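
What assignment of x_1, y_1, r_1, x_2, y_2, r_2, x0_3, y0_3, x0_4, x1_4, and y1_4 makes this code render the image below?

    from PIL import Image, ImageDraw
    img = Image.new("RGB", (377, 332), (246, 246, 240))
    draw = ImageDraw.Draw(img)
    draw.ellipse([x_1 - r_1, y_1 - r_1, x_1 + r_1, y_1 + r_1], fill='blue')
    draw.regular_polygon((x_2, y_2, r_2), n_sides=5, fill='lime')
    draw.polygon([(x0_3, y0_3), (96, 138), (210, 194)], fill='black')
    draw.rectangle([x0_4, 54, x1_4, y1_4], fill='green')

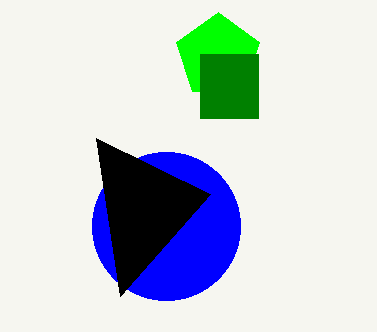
x_1 = 166; y_1 = 226; r_1 = 74; x_2 = 218; y_2 = 56; r_2 = 44; x0_3 = 120; y0_3 = 296; x0_4 = 200; x1_4 = 258; y1_4 = 118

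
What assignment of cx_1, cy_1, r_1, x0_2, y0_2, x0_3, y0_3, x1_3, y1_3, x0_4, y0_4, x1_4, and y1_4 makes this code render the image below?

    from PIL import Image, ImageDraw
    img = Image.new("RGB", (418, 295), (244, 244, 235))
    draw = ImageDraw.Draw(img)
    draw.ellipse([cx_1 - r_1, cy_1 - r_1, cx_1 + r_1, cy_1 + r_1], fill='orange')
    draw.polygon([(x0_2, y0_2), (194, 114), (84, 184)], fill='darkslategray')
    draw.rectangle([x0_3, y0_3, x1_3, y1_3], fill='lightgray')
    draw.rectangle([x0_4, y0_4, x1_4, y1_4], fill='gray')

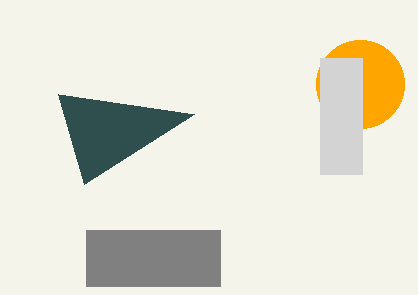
cx_1 = 360, cy_1 = 84, r_1 = 44, x0_2 = 58, y0_2 = 94, x0_3 = 320, y0_3 = 58, x1_3 = 362, y1_3 = 174, x0_4 = 86, y0_4 = 230, x1_4 = 220, y1_4 = 286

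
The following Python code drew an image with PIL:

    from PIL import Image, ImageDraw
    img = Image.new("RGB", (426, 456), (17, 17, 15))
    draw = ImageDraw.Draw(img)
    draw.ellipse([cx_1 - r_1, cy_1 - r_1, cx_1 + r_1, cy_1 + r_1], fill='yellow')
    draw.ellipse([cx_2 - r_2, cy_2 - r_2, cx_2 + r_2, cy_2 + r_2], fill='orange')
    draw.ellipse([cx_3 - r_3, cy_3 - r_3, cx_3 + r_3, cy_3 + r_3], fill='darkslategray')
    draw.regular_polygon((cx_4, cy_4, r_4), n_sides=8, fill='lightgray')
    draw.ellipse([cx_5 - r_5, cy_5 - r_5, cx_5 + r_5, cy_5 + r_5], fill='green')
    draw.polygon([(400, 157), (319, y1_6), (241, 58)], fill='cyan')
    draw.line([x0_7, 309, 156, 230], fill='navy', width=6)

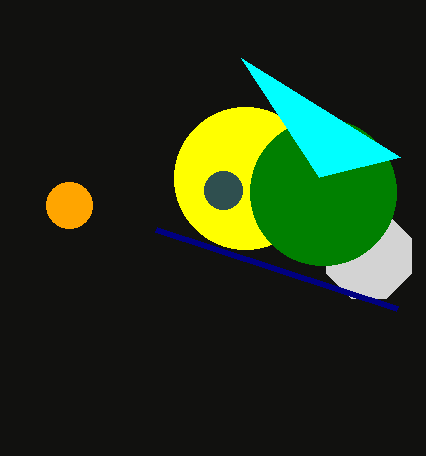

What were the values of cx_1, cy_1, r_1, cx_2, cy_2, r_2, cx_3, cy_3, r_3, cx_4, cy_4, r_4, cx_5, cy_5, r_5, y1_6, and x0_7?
cx_1 = 245, cy_1 = 178, r_1 = 71, cx_2 = 69, cy_2 = 205, r_2 = 23, cx_3 = 223, cy_3 = 190, r_3 = 19, cx_4 = 369, cy_4 = 256, r_4 = 46, cx_5 = 323, cy_5 = 192, r_5 = 73, y1_6 = 177, x0_7 = 397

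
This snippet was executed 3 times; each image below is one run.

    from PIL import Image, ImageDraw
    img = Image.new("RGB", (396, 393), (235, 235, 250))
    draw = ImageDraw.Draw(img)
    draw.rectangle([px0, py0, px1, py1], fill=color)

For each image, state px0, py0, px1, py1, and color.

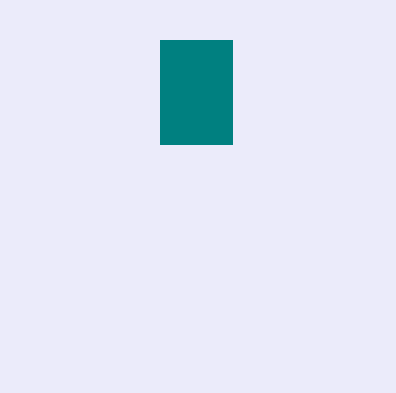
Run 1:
px0 = 160, py0 = 40, px1 = 232, py1 = 144, color = 'teal'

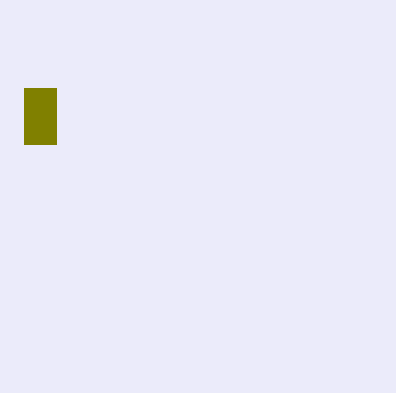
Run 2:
px0 = 24
py0 = 88
px1 = 56
py1 = 144
color = 'olive'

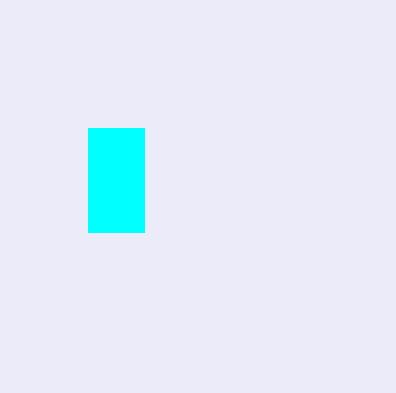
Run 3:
px0 = 88
py0 = 128
px1 = 144
py1 = 232
color = 'cyan'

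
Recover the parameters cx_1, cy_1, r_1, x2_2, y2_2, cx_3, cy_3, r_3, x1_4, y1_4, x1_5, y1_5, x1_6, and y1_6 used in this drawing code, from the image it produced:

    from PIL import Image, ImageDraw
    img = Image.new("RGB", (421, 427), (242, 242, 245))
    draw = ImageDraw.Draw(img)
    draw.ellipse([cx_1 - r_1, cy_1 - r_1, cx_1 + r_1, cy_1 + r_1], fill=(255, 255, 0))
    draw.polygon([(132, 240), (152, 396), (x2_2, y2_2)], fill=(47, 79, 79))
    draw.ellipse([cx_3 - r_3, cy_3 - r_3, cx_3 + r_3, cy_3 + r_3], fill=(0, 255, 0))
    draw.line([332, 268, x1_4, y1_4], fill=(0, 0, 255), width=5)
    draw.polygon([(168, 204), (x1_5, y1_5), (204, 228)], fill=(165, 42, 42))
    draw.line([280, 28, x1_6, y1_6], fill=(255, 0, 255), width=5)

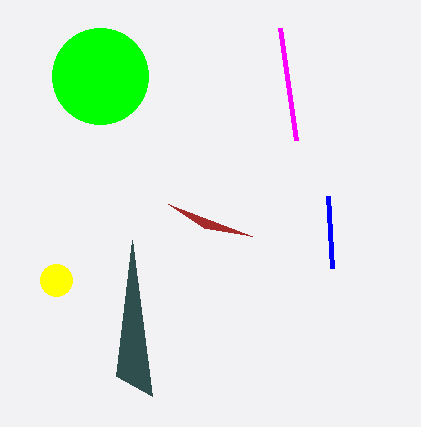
cx_1 = 56, cy_1 = 280, r_1 = 16, x2_2 = 116, y2_2 = 376, cx_3 = 100, cy_3 = 76, r_3 = 48, x1_4 = 328, y1_4 = 196, x1_5 = 252, y1_5 = 236, x1_6 = 296, y1_6 = 140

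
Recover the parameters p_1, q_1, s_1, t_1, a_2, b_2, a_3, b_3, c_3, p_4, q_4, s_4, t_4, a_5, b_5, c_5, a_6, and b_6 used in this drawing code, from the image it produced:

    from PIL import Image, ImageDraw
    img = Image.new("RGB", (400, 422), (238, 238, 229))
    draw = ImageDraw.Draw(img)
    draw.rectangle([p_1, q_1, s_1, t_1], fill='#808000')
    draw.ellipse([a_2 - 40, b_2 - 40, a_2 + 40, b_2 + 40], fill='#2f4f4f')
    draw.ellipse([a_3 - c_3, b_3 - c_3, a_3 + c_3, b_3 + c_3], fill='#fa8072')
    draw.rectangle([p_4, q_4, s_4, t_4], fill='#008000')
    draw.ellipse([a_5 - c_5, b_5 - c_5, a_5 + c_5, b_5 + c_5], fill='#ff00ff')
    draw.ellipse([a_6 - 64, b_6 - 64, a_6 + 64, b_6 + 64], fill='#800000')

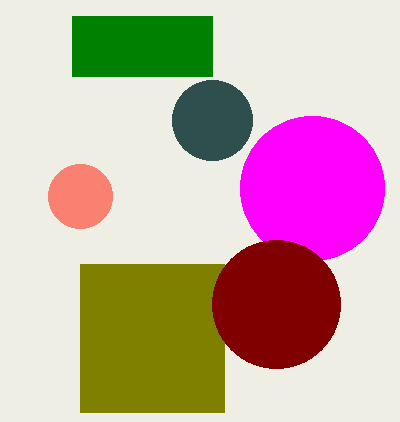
p_1 = 80
q_1 = 264
s_1 = 224
t_1 = 412
a_2 = 212
b_2 = 120
a_3 = 80
b_3 = 196
c_3 = 32
p_4 = 72
q_4 = 16
s_4 = 212
t_4 = 76
a_5 = 312
b_5 = 188
c_5 = 72
a_6 = 276
b_6 = 304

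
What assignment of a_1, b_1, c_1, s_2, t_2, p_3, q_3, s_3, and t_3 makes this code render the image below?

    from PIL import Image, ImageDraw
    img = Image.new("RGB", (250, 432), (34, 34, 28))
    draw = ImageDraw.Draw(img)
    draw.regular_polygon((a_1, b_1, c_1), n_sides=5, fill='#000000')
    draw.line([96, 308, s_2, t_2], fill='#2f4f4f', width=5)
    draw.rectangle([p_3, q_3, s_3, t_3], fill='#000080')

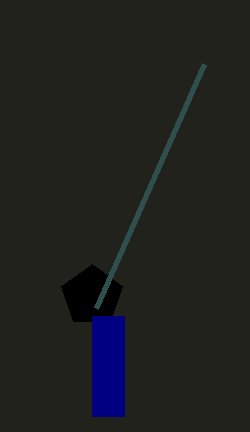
a_1 = 92, b_1 = 296, c_1 = 32, s_2 = 204, t_2 = 64, p_3 = 92, q_3 = 316, s_3 = 124, t_3 = 416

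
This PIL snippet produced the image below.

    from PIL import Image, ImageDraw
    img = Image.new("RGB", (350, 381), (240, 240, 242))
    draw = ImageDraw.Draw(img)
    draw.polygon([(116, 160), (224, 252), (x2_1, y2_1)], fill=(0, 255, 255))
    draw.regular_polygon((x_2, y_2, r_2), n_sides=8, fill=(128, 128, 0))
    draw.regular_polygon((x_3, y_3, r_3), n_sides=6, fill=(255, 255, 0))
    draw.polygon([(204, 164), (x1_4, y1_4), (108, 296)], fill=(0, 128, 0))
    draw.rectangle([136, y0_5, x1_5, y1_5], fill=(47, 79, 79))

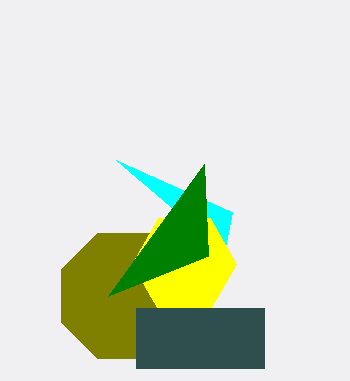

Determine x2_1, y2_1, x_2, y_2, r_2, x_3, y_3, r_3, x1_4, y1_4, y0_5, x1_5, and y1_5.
x2_1 = 232; y2_1 = 212; x_2 = 124; y_2 = 296; r_2 = 68; x_3 = 184; y_3 = 264; r_3 = 52; x1_4 = 208; y1_4 = 256; y0_5 = 308; x1_5 = 264; y1_5 = 368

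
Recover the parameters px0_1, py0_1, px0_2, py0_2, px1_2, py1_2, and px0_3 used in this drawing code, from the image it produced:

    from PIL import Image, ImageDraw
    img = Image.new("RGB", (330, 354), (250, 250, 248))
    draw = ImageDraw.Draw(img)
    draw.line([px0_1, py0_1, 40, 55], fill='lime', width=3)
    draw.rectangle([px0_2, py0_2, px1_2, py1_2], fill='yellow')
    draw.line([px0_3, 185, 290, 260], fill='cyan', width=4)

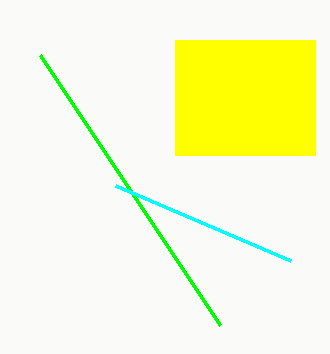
px0_1 = 220; py0_1 = 325; px0_2 = 175; py0_2 = 40; px1_2 = 315; py1_2 = 155; px0_3 = 115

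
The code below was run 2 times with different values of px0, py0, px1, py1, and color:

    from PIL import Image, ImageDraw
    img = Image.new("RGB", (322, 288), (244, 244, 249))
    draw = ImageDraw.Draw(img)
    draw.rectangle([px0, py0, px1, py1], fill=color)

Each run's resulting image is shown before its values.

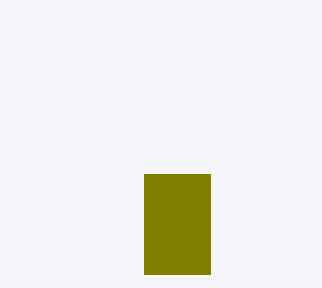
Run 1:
px0 = 144; py0 = 174; px1 = 210; py1 = 274; color = 'olive'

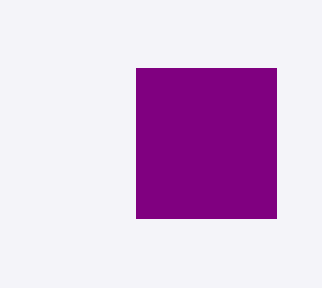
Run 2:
px0 = 136, py0 = 68, px1 = 276, py1 = 218, color = 'purple'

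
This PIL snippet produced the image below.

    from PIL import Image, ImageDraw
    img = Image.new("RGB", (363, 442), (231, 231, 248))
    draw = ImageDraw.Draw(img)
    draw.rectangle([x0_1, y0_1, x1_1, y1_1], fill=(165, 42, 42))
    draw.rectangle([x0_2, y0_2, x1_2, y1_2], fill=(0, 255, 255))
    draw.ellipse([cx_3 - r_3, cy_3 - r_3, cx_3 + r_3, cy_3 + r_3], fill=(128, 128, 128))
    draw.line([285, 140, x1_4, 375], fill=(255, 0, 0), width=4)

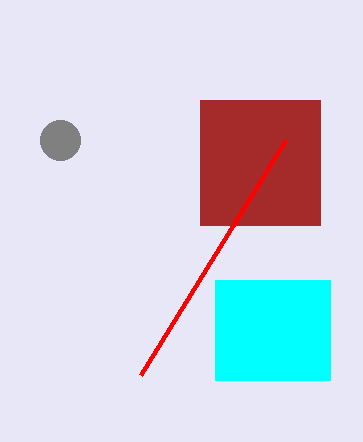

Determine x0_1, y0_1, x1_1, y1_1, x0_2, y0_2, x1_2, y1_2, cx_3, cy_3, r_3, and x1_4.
x0_1 = 200, y0_1 = 100, x1_1 = 320, y1_1 = 225, x0_2 = 215, y0_2 = 280, x1_2 = 330, y1_2 = 380, cx_3 = 60, cy_3 = 140, r_3 = 20, x1_4 = 140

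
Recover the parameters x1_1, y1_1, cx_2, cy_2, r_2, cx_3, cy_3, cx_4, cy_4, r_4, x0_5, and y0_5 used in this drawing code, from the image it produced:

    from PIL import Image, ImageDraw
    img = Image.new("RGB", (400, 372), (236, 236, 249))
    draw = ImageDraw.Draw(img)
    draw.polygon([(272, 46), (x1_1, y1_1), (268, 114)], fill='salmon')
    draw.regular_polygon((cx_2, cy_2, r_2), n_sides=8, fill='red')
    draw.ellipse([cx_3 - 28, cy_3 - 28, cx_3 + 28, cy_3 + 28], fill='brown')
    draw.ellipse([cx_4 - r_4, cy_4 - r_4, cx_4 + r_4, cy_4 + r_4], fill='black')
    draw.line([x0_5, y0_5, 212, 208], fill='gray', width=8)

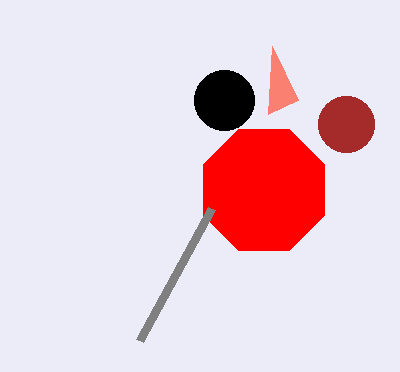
x1_1 = 298; y1_1 = 100; cx_2 = 264; cy_2 = 190; r_2 = 66; cx_3 = 346; cy_3 = 124; cx_4 = 224; cy_4 = 100; r_4 = 30; x0_5 = 140; y0_5 = 340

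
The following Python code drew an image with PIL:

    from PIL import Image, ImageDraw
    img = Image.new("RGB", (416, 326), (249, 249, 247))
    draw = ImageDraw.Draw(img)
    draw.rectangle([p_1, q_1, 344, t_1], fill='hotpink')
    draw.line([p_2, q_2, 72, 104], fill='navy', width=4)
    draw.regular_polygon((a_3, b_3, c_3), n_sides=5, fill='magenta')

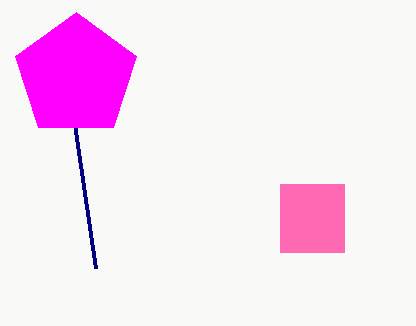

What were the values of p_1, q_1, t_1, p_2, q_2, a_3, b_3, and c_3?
p_1 = 280
q_1 = 184
t_1 = 252
p_2 = 96
q_2 = 268
a_3 = 76
b_3 = 76
c_3 = 64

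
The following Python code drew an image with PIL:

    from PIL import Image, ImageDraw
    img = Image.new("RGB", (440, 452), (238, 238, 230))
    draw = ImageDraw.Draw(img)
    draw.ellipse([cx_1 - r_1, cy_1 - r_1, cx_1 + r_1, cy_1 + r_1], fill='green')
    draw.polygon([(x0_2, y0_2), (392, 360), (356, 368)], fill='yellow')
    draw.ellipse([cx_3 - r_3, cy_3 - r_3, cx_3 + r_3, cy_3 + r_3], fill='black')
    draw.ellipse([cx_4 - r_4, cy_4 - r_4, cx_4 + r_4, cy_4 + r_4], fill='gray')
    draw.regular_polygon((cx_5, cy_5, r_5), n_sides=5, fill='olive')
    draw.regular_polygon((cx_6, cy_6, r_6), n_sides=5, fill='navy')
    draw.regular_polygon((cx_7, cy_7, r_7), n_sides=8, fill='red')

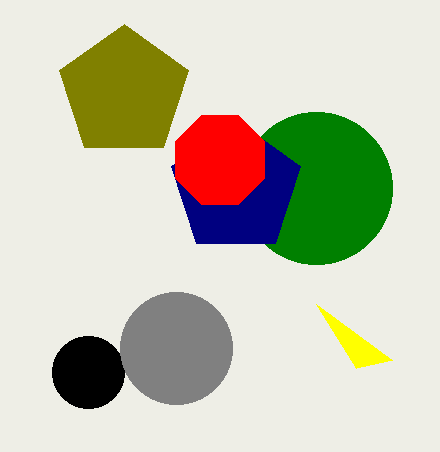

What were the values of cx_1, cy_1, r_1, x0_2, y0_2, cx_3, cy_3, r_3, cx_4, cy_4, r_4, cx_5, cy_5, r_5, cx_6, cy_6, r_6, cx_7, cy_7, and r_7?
cx_1 = 316; cy_1 = 188; r_1 = 76; x0_2 = 316; y0_2 = 304; cx_3 = 88; cy_3 = 372; r_3 = 36; cx_4 = 176; cy_4 = 348; r_4 = 56; cx_5 = 124; cy_5 = 92; r_5 = 68; cx_6 = 236; cy_6 = 188; r_6 = 68; cx_7 = 220; cy_7 = 160; r_7 = 48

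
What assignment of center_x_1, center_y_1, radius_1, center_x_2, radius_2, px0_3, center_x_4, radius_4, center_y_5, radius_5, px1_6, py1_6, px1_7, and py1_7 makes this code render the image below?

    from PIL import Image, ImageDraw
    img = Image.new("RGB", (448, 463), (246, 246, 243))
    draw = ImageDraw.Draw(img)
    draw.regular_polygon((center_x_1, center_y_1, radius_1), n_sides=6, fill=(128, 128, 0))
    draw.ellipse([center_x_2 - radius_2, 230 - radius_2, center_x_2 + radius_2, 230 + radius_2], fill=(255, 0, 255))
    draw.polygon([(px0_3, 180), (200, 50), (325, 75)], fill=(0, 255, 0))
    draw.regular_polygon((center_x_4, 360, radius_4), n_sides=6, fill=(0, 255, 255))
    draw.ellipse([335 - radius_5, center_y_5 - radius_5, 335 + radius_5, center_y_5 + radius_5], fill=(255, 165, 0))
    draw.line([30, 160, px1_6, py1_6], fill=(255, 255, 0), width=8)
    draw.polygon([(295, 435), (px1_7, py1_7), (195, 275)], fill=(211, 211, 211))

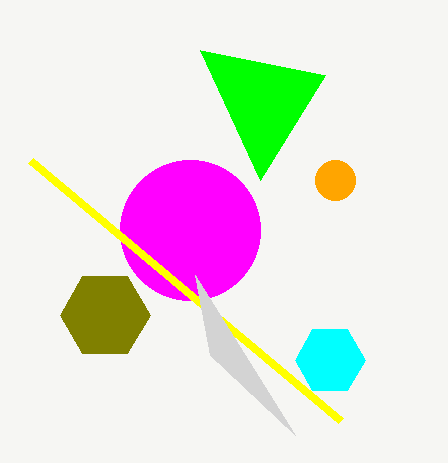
center_x_1 = 105, center_y_1 = 315, radius_1 = 45, center_x_2 = 190, radius_2 = 70, px0_3 = 260, center_x_4 = 330, radius_4 = 35, center_y_5 = 180, radius_5 = 20, px1_6 = 340, py1_6 = 420, px1_7 = 210, py1_7 = 355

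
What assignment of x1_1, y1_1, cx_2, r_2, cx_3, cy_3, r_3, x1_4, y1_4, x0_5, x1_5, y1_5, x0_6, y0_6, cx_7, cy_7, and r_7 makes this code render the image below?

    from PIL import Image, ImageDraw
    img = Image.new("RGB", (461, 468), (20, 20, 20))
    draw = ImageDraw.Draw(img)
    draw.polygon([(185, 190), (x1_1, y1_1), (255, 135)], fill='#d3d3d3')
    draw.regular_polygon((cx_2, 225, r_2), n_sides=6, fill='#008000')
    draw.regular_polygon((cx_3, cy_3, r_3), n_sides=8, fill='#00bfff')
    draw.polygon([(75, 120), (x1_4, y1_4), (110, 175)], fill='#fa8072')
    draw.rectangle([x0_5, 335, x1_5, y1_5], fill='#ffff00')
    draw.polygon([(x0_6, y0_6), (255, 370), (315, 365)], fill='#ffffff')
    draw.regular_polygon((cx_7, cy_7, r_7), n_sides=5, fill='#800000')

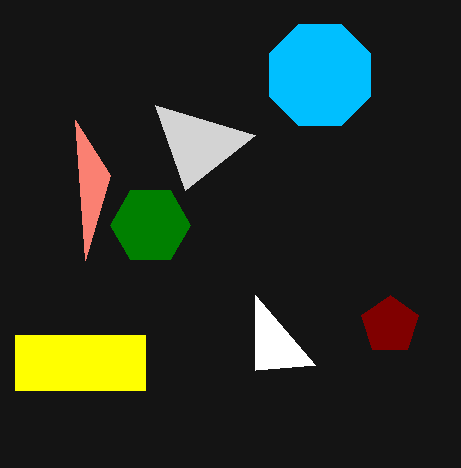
x1_1 = 155; y1_1 = 105; cx_2 = 150; r_2 = 40; cx_3 = 320; cy_3 = 75; r_3 = 55; x1_4 = 85; y1_4 = 260; x0_5 = 15; x1_5 = 145; y1_5 = 390; x0_6 = 255; y0_6 = 295; cx_7 = 390; cy_7 = 325; r_7 = 30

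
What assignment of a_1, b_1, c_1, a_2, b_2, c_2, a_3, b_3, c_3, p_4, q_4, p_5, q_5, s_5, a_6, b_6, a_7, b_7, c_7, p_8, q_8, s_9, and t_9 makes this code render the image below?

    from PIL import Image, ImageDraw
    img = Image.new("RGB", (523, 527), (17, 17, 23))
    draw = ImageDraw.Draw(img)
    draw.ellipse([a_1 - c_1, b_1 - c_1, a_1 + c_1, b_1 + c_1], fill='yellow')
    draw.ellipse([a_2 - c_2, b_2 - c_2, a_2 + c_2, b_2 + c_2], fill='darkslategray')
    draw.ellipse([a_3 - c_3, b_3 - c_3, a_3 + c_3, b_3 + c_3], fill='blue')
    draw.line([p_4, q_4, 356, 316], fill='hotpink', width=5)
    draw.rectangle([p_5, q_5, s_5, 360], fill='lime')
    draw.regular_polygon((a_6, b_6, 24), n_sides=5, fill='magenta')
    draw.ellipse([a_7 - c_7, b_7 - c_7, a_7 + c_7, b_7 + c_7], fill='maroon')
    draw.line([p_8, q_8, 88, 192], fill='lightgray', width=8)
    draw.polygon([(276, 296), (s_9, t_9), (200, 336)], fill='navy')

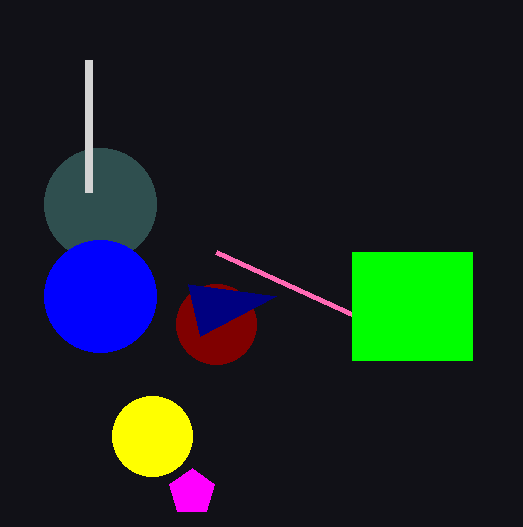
a_1 = 152
b_1 = 436
c_1 = 40
a_2 = 100
b_2 = 204
c_2 = 56
a_3 = 100
b_3 = 296
c_3 = 56
p_4 = 216
q_4 = 252
p_5 = 352
q_5 = 252
s_5 = 472
a_6 = 192
b_6 = 492
a_7 = 216
b_7 = 324
c_7 = 40
p_8 = 88
q_8 = 60
s_9 = 188
t_9 = 284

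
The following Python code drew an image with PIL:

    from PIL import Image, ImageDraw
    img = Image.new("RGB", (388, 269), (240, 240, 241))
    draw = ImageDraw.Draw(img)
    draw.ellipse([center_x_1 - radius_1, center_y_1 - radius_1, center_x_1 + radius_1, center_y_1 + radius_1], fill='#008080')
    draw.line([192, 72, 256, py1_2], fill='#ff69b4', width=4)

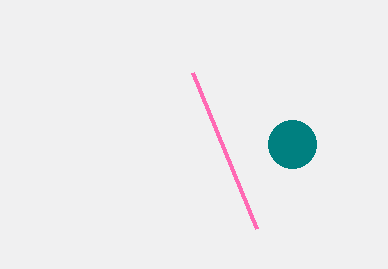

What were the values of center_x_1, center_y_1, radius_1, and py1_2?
center_x_1 = 292, center_y_1 = 144, radius_1 = 24, py1_2 = 228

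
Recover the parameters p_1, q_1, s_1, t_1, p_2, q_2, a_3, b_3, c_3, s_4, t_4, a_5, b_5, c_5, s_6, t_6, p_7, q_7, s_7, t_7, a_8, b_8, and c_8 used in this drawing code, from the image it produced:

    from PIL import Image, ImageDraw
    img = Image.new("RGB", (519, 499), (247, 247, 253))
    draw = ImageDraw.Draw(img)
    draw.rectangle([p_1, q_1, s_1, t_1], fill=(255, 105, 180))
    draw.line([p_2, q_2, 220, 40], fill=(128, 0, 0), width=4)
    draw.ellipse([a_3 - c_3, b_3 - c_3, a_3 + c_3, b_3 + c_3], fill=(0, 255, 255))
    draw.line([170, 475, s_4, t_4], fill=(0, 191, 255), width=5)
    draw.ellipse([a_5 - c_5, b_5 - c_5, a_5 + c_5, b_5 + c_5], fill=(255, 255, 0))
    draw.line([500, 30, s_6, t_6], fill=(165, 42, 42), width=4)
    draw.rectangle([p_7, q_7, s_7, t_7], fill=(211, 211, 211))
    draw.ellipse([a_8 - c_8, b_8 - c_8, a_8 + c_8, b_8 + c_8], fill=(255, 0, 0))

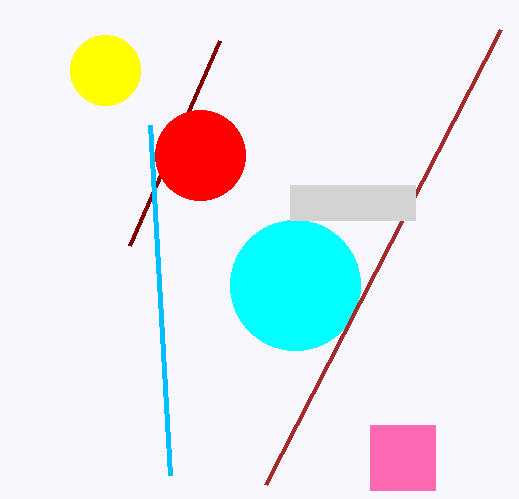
p_1 = 370
q_1 = 425
s_1 = 435
t_1 = 490
p_2 = 130
q_2 = 245
a_3 = 295
b_3 = 285
c_3 = 65
s_4 = 150
t_4 = 125
a_5 = 105
b_5 = 70
c_5 = 35
s_6 = 265
t_6 = 485
p_7 = 290
q_7 = 185
s_7 = 415
t_7 = 220
a_8 = 200
b_8 = 155
c_8 = 45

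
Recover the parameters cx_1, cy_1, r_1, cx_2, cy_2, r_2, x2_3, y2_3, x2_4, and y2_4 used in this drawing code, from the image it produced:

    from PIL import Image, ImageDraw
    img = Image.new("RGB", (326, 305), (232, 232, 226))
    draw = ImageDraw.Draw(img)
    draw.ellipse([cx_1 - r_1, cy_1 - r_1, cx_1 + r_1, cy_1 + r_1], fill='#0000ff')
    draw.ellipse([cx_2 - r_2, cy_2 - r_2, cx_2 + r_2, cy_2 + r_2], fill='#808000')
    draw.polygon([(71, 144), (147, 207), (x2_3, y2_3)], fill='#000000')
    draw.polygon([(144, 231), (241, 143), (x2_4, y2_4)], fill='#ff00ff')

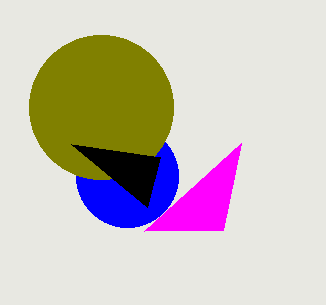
cx_1 = 127, cy_1 = 176, r_1 = 51, cx_2 = 101, cy_2 = 107, r_2 = 72, x2_3 = 160, y2_3 = 157, x2_4 = 223, y2_4 = 230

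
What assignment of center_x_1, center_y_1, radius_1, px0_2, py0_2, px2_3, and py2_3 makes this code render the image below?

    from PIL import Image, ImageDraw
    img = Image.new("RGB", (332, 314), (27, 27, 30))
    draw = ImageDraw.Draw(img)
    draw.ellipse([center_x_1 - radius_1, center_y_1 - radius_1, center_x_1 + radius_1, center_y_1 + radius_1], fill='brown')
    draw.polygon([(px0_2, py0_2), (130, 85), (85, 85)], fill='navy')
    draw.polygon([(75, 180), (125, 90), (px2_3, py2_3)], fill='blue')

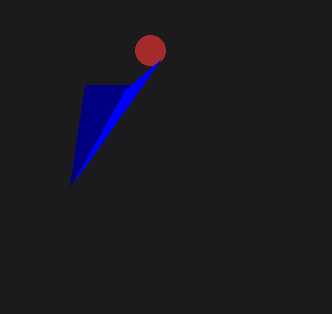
center_x_1 = 150; center_y_1 = 50; radius_1 = 15; px0_2 = 70; py0_2 = 185; px2_3 = 160; py2_3 = 60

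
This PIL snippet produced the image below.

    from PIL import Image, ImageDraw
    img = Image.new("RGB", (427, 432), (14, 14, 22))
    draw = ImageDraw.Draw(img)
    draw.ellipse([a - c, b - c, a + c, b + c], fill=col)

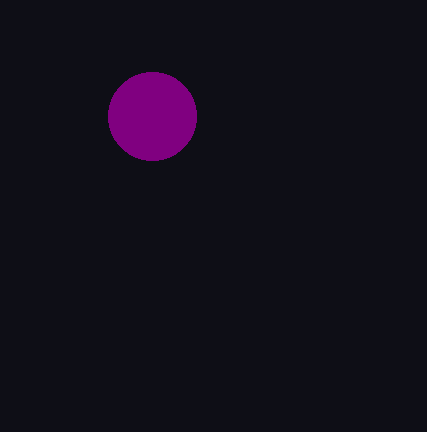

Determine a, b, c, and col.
a = 152; b = 116; c = 44; col = 'purple'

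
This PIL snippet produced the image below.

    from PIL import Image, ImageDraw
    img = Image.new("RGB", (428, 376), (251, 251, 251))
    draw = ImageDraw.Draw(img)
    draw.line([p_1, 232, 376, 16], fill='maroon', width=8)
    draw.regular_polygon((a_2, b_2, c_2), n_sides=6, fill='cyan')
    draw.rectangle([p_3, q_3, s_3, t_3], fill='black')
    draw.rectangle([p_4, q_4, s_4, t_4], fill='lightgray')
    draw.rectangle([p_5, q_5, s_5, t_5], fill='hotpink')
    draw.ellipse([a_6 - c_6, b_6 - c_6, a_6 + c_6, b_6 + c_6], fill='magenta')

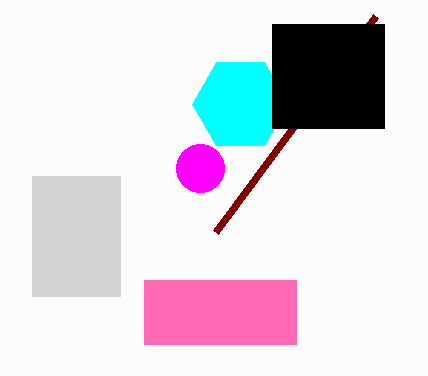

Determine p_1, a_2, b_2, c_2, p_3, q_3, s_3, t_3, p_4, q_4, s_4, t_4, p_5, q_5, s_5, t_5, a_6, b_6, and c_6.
p_1 = 216; a_2 = 240; b_2 = 104; c_2 = 48; p_3 = 272; q_3 = 24; s_3 = 384; t_3 = 128; p_4 = 32; q_4 = 176; s_4 = 120; t_4 = 296; p_5 = 144; q_5 = 280; s_5 = 296; t_5 = 344; a_6 = 200; b_6 = 168; c_6 = 24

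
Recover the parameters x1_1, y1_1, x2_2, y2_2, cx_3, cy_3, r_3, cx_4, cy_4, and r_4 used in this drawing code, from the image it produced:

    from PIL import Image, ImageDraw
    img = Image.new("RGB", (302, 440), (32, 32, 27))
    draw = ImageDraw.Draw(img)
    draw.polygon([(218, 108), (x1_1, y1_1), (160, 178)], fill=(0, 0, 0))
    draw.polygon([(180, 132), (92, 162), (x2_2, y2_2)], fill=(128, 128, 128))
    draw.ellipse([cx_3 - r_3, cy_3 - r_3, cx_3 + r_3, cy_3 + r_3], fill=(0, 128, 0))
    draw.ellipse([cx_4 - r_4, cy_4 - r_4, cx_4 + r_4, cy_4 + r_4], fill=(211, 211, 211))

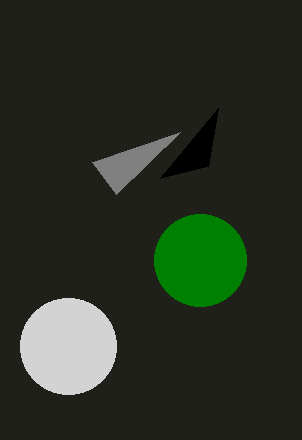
x1_1 = 208
y1_1 = 166
x2_2 = 116
y2_2 = 194
cx_3 = 200
cy_3 = 260
r_3 = 46
cx_4 = 68
cy_4 = 346
r_4 = 48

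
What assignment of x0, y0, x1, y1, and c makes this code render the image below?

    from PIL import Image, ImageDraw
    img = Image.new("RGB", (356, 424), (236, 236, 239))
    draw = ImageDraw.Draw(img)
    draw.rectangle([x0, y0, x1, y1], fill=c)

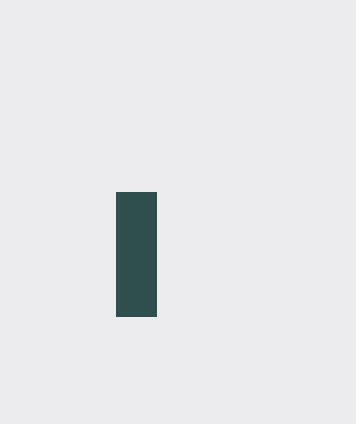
x0 = 116, y0 = 192, x1 = 156, y1 = 316, c = 'darkslategray'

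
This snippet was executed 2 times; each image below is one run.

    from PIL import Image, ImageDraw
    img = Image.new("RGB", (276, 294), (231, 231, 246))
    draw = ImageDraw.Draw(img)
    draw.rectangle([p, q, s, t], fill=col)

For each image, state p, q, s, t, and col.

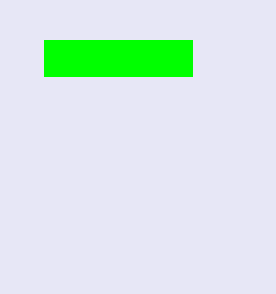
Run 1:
p = 44, q = 40, s = 192, t = 76, col = 'lime'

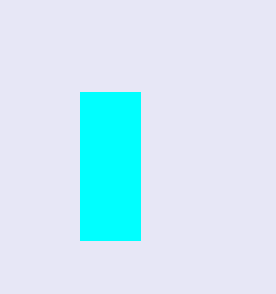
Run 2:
p = 80
q = 92
s = 140
t = 240
col = 'cyan'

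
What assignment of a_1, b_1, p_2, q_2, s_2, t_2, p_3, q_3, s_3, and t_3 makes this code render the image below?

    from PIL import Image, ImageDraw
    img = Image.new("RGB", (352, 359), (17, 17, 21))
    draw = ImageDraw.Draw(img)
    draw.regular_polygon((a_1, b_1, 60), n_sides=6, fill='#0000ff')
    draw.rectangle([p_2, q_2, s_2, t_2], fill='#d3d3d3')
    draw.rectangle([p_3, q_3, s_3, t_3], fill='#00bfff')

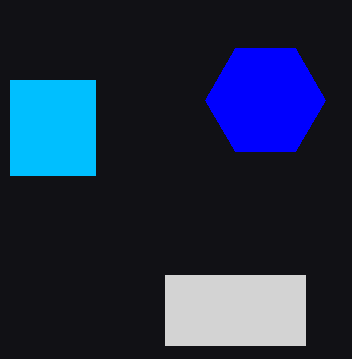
a_1 = 265; b_1 = 100; p_2 = 165; q_2 = 275; s_2 = 305; t_2 = 345; p_3 = 10; q_3 = 80; s_3 = 95; t_3 = 175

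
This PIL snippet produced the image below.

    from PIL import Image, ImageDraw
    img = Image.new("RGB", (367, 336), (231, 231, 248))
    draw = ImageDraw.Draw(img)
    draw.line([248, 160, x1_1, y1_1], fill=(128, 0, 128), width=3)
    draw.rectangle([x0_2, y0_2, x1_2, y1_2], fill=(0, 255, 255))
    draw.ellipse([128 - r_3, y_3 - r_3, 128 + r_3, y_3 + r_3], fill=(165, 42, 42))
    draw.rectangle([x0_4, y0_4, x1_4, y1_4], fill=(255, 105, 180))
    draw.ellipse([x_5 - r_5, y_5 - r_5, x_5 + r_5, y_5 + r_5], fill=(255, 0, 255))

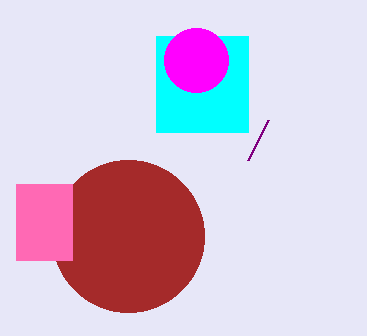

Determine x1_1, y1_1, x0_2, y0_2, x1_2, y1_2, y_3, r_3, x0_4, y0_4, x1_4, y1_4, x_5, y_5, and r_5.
x1_1 = 268; y1_1 = 120; x0_2 = 156; y0_2 = 36; x1_2 = 248; y1_2 = 132; y_3 = 236; r_3 = 76; x0_4 = 16; y0_4 = 184; x1_4 = 72; y1_4 = 260; x_5 = 196; y_5 = 60; r_5 = 32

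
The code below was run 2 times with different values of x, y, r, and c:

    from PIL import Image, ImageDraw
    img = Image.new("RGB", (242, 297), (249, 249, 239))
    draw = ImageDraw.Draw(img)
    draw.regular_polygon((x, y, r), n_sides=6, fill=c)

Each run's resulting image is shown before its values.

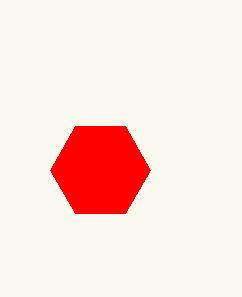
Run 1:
x = 100
y = 170
r = 50
c = 'red'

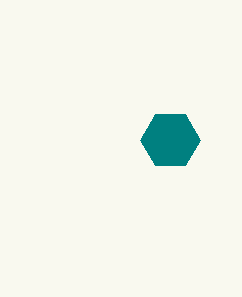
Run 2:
x = 170, y = 140, r = 30, c = 'teal'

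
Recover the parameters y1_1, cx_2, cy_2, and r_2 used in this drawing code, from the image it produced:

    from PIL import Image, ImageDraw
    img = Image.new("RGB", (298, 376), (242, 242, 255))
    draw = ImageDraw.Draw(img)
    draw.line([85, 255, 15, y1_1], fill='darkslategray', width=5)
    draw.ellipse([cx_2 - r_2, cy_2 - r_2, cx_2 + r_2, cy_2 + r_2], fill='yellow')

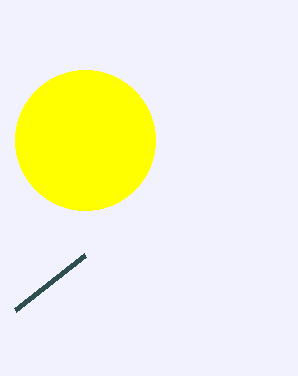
y1_1 = 310; cx_2 = 85; cy_2 = 140; r_2 = 70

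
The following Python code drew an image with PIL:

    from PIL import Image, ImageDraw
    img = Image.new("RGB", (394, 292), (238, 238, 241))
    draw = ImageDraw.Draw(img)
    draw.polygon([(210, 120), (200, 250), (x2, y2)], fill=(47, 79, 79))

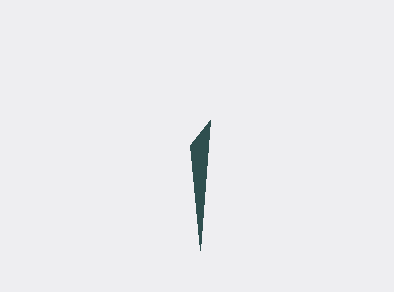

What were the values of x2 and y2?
x2 = 190
y2 = 145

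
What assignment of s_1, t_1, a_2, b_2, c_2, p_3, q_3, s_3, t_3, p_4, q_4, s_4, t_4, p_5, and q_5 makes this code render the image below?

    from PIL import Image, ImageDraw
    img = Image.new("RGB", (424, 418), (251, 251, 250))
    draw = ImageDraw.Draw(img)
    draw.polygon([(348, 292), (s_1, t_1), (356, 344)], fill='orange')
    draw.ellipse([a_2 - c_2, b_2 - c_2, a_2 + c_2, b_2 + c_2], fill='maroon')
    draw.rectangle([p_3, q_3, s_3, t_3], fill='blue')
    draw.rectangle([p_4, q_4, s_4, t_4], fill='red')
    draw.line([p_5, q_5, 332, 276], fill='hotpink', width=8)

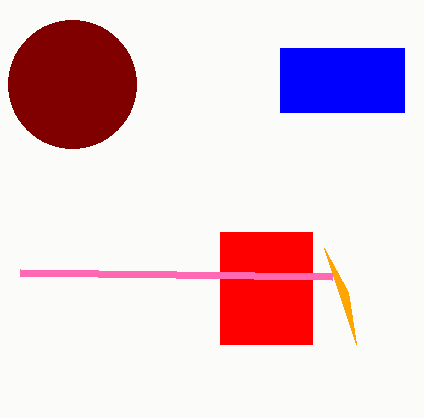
s_1 = 324; t_1 = 248; a_2 = 72; b_2 = 84; c_2 = 64; p_3 = 280; q_3 = 48; s_3 = 404; t_3 = 112; p_4 = 220; q_4 = 232; s_4 = 312; t_4 = 344; p_5 = 20; q_5 = 272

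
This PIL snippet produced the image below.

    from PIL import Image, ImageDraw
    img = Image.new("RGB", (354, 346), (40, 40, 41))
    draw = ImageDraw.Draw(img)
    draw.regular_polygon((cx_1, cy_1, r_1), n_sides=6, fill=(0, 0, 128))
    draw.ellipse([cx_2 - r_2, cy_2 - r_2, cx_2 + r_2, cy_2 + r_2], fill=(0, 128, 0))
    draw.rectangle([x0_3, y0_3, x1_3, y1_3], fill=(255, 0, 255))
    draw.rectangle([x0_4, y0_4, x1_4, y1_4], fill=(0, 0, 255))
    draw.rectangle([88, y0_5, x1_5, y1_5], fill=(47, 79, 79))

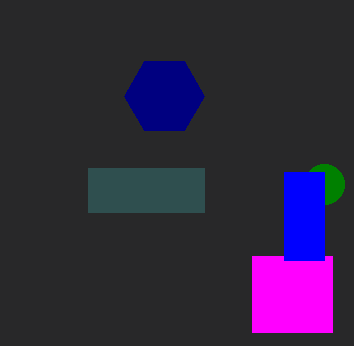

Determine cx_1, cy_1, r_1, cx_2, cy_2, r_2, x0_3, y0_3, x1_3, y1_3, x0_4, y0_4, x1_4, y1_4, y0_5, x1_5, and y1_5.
cx_1 = 164
cy_1 = 96
r_1 = 40
cx_2 = 324
cy_2 = 184
r_2 = 20
x0_3 = 252
y0_3 = 256
x1_3 = 332
y1_3 = 332
x0_4 = 284
y0_4 = 172
x1_4 = 324
y1_4 = 260
y0_5 = 168
x1_5 = 204
y1_5 = 212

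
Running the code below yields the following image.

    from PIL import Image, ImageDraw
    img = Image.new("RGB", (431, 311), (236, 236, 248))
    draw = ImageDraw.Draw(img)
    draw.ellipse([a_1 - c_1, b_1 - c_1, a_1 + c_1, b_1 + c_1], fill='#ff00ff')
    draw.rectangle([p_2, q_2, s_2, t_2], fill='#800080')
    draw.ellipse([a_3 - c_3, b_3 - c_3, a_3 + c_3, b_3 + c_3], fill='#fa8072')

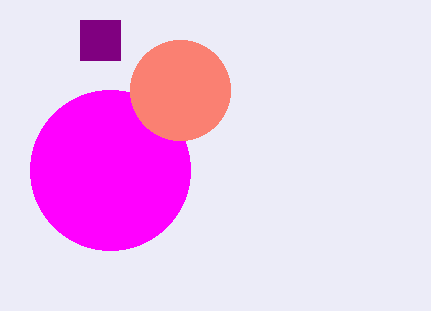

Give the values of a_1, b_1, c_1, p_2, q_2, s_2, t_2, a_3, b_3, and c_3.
a_1 = 110; b_1 = 170; c_1 = 80; p_2 = 80; q_2 = 20; s_2 = 120; t_2 = 60; a_3 = 180; b_3 = 90; c_3 = 50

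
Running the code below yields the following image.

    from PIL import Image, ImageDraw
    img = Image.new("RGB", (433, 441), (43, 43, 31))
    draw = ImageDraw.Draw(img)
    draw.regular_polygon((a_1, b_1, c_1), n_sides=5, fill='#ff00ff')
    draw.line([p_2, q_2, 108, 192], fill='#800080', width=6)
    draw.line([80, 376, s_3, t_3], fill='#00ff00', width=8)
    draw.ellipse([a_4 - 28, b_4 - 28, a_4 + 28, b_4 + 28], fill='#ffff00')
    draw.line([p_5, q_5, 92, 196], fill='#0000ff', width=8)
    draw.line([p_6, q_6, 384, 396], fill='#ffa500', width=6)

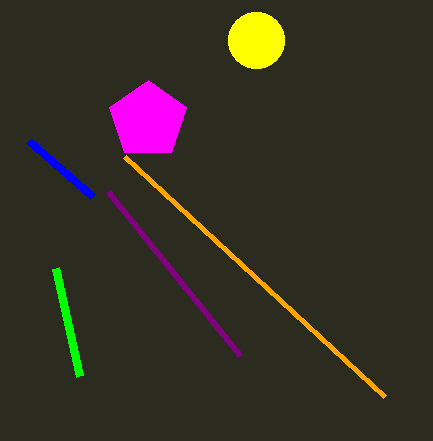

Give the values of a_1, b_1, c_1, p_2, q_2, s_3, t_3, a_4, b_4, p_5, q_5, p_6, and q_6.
a_1 = 148; b_1 = 120; c_1 = 40; p_2 = 240; q_2 = 356; s_3 = 56; t_3 = 268; a_4 = 256; b_4 = 40; p_5 = 28; q_5 = 140; p_6 = 124; q_6 = 156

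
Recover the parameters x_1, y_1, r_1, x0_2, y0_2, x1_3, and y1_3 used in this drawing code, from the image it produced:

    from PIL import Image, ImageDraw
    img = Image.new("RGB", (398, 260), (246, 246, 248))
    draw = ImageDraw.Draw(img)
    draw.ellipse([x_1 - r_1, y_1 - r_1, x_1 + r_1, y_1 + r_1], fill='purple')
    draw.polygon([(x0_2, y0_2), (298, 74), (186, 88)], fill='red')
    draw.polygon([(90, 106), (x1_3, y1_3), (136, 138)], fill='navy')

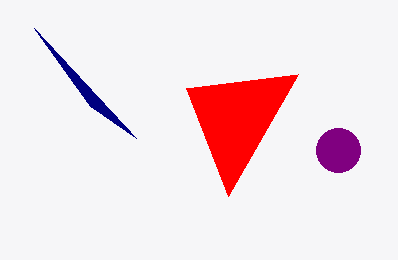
x_1 = 338, y_1 = 150, r_1 = 22, x0_2 = 228, y0_2 = 196, x1_3 = 34, y1_3 = 28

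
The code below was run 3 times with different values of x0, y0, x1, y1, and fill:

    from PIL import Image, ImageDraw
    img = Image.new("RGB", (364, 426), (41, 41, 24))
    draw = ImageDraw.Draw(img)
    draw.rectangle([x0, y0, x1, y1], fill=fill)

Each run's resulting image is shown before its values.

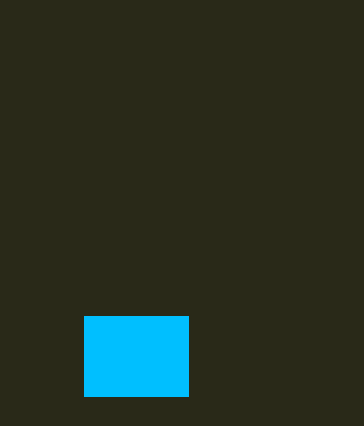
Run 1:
x0 = 84
y0 = 316
x1 = 188
y1 = 396
fill = 'deepskyblue'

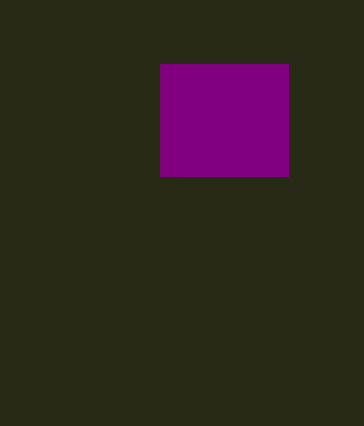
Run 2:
x0 = 160; y0 = 64; x1 = 288; y1 = 176; fill = 'purple'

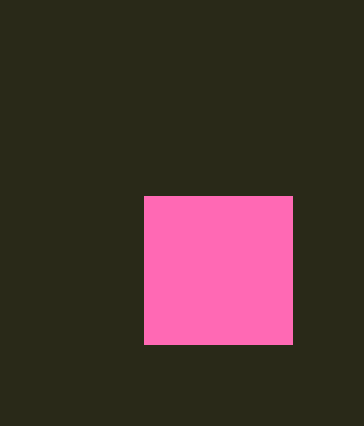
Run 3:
x0 = 144; y0 = 196; x1 = 292; y1 = 344; fill = 'hotpink'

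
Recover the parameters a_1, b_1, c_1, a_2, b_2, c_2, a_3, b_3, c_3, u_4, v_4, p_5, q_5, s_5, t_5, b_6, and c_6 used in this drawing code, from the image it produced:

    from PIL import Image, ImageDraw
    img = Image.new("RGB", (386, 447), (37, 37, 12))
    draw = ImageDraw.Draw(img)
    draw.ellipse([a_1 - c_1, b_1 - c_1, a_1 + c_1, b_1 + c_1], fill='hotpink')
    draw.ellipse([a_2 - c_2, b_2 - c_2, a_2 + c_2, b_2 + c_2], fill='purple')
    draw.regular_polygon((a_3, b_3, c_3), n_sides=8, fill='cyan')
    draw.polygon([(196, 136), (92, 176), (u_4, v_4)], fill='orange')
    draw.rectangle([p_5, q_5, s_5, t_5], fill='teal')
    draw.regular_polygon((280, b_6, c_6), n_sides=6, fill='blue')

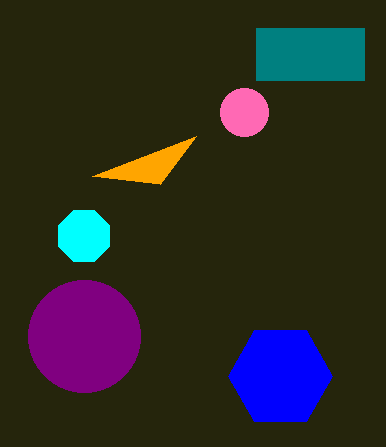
a_1 = 244, b_1 = 112, c_1 = 24, a_2 = 84, b_2 = 336, c_2 = 56, a_3 = 84, b_3 = 236, c_3 = 28, u_4 = 160, v_4 = 184, p_5 = 256, q_5 = 28, s_5 = 364, t_5 = 80, b_6 = 376, c_6 = 52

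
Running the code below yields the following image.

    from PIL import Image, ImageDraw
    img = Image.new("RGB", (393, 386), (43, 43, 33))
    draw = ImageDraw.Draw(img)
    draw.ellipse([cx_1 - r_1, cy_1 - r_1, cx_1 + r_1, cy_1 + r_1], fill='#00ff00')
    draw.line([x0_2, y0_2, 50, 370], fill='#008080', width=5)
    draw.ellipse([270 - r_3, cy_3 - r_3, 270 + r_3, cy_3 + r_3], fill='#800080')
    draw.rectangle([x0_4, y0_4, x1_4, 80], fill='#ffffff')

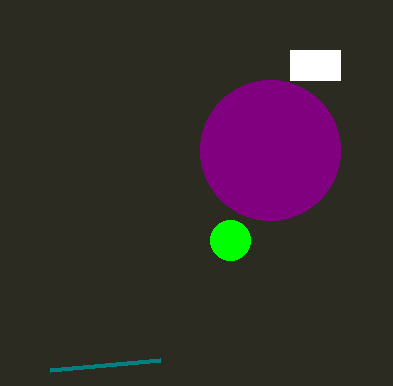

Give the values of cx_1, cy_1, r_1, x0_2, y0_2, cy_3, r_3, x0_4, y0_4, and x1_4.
cx_1 = 230
cy_1 = 240
r_1 = 20
x0_2 = 160
y0_2 = 360
cy_3 = 150
r_3 = 70
x0_4 = 290
y0_4 = 50
x1_4 = 340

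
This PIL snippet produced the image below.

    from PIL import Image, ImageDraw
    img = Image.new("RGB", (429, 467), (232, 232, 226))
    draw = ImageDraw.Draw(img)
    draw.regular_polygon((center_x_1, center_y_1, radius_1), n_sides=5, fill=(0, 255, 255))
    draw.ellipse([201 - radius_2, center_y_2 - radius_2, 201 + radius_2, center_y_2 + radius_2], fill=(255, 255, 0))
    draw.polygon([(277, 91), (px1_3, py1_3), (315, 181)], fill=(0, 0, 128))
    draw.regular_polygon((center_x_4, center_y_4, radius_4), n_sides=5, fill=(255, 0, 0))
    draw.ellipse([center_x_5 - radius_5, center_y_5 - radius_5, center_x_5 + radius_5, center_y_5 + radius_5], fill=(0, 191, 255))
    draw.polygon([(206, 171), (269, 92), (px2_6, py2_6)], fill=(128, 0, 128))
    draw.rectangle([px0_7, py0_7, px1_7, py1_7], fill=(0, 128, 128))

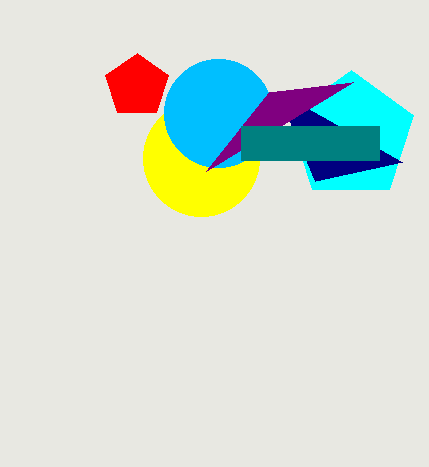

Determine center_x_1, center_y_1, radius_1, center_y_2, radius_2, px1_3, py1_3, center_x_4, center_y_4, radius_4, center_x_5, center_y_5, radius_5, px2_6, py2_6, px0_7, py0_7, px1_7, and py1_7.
center_x_1 = 351, center_y_1 = 136, radius_1 = 66, center_y_2 = 158, radius_2 = 58, px1_3 = 402, py1_3 = 162, center_x_4 = 137, center_y_4 = 86, radius_4 = 33, center_x_5 = 218, center_y_5 = 113, radius_5 = 54, px2_6 = 353, py2_6 = 82, px0_7 = 241, py0_7 = 126, px1_7 = 379, py1_7 = 160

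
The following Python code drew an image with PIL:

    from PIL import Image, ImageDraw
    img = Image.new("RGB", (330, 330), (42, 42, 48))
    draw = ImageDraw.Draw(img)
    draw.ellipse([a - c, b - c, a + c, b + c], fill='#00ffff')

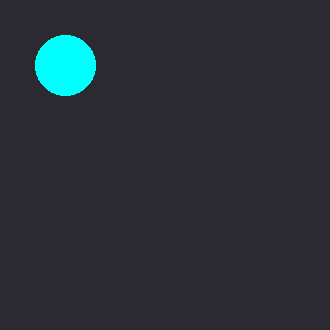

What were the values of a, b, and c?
a = 65; b = 65; c = 30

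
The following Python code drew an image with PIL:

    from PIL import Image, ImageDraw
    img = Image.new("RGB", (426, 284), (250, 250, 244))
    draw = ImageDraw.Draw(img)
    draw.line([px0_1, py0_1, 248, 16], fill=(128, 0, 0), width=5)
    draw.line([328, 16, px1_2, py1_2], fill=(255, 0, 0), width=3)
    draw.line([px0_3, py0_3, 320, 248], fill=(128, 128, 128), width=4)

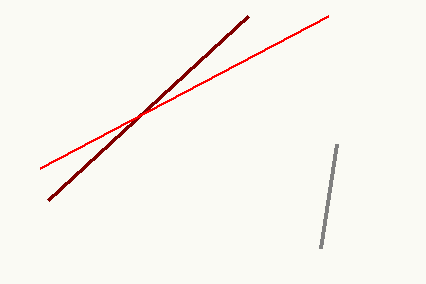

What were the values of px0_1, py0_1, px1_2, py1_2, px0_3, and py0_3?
px0_1 = 48, py0_1 = 200, px1_2 = 40, py1_2 = 168, px0_3 = 336, py0_3 = 144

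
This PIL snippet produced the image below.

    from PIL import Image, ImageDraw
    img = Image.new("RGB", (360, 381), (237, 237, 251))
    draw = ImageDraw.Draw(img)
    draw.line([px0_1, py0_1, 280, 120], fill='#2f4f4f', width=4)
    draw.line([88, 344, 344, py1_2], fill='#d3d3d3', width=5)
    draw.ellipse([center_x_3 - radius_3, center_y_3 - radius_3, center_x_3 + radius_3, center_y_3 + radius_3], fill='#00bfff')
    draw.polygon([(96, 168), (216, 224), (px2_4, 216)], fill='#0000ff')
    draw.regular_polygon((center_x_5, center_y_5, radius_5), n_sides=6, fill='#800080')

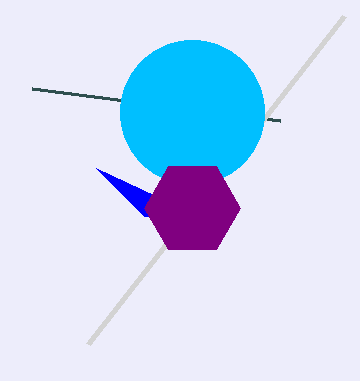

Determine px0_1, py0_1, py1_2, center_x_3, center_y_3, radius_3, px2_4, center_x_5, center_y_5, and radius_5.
px0_1 = 32
py0_1 = 88
py1_2 = 16
center_x_3 = 192
center_y_3 = 112
radius_3 = 72
px2_4 = 144
center_x_5 = 192
center_y_5 = 208
radius_5 = 48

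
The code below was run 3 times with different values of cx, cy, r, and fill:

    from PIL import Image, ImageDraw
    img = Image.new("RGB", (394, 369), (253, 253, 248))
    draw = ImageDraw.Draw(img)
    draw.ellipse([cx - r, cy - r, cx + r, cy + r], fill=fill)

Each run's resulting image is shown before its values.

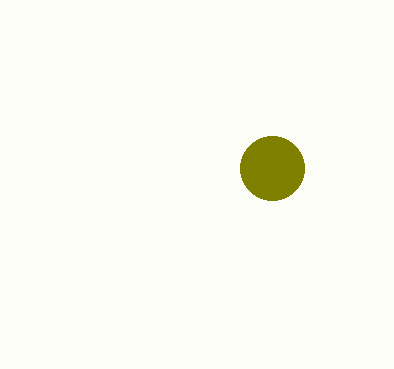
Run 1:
cx = 272
cy = 168
r = 32
fill = 'olive'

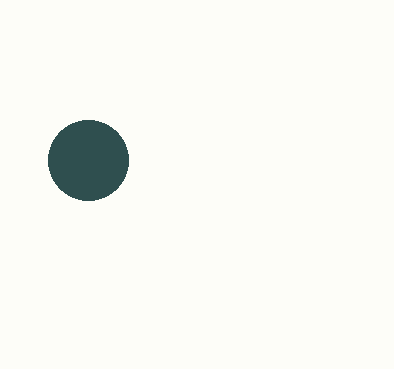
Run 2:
cx = 88, cy = 160, r = 40, fill = 'darkslategray'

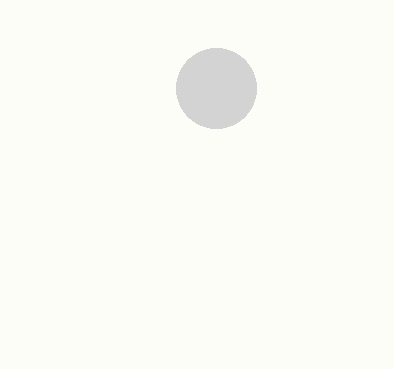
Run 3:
cx = 216, cy = 88, r = 40, fill = 'lightgray'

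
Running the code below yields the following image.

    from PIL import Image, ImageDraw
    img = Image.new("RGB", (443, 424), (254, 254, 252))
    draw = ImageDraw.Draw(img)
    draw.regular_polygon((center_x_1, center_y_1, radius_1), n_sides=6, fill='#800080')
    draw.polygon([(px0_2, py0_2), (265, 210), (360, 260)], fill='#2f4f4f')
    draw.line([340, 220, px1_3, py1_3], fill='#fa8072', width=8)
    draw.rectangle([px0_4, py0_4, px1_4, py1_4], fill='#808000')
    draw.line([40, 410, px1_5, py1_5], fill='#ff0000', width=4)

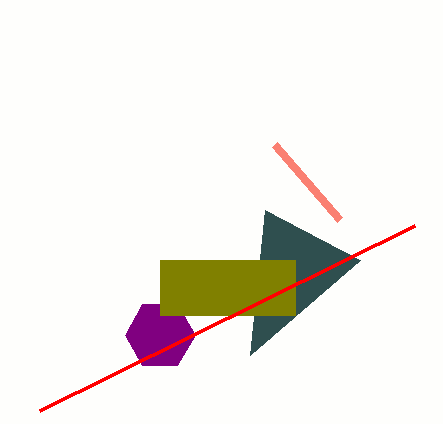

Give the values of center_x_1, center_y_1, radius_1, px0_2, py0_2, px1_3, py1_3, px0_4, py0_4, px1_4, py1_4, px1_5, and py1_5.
center_x_1 = 160, center_y_1 = 335, radius_1 = 35, px0_2 = 250, py0_2 = 355, px1_3 = 275, py1_3 = 145, px0_4 = 160, py0_4 = 260, px1_4 = 295, py1_4 = 315, px1_5 = 415, py1_5 = 225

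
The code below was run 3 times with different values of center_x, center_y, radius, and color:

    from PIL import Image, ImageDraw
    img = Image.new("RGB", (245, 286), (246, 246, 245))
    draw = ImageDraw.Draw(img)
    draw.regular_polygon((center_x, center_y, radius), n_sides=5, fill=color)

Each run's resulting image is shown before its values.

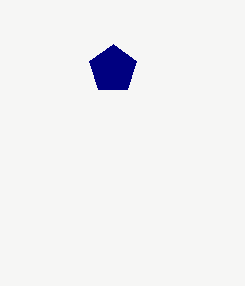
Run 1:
center_x = 113, center_y = 69, radius = 25, color = 'navy'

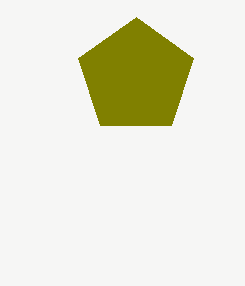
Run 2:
center_x = 136; center_y = 77; radius = 60; color = 'olive'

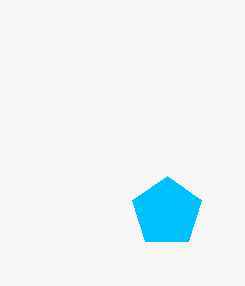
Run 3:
center_x = 167; center_y = 212; radius = 36; color = 'deepskyblue'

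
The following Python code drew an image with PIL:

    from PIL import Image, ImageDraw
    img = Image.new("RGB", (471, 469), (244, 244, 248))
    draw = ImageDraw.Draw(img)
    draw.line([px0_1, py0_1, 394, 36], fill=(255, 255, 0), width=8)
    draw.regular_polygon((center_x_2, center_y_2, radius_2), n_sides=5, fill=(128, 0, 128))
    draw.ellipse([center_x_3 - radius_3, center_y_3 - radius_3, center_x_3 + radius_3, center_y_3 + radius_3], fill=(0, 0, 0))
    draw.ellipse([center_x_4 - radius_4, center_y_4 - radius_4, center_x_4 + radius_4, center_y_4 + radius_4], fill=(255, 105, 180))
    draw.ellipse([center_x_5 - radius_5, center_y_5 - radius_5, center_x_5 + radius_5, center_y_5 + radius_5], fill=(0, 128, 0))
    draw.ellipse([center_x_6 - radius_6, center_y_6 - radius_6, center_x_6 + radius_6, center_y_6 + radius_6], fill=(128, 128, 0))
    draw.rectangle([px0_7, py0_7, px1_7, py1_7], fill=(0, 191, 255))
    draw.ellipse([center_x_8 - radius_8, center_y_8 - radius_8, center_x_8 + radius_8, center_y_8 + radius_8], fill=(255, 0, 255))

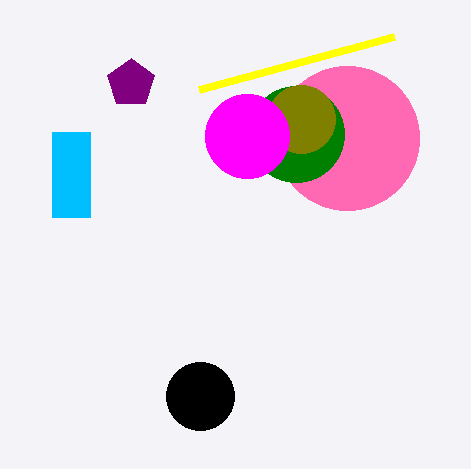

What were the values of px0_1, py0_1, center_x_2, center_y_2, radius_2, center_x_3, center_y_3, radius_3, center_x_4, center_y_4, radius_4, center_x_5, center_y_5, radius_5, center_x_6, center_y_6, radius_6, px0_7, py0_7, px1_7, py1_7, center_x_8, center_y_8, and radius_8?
px0_1 = 199; py0_1 = 89; center_x_2 = 131; center_y_2 = 83; radius_2 = 25; center_x_3 = 200; center_y_3 = 396; radius_3 = 34; center_x_4 = 347; center_y_4 = 138; radius_4 = 72; center_x_5 = 296; center_y_5 = 134; radius_5 = 48; center_x_6 = 301; center_y_6 = 119; radius_6 = 34; px0_7 = 52; py0_7 = 132; px1_7 = 90; py1_7 = 217; center_x_8 = 247; center_y_8 = 136; radius_8 = 42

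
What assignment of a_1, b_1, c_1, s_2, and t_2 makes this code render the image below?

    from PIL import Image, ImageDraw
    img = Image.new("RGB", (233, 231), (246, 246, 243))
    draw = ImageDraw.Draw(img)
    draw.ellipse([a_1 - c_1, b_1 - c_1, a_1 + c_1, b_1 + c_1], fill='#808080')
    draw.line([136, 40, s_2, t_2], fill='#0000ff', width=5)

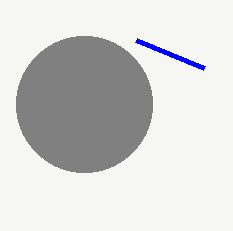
a_1 = 84, b_1 = 104, c_1 = 68, s_2 = 204, t_2 = 68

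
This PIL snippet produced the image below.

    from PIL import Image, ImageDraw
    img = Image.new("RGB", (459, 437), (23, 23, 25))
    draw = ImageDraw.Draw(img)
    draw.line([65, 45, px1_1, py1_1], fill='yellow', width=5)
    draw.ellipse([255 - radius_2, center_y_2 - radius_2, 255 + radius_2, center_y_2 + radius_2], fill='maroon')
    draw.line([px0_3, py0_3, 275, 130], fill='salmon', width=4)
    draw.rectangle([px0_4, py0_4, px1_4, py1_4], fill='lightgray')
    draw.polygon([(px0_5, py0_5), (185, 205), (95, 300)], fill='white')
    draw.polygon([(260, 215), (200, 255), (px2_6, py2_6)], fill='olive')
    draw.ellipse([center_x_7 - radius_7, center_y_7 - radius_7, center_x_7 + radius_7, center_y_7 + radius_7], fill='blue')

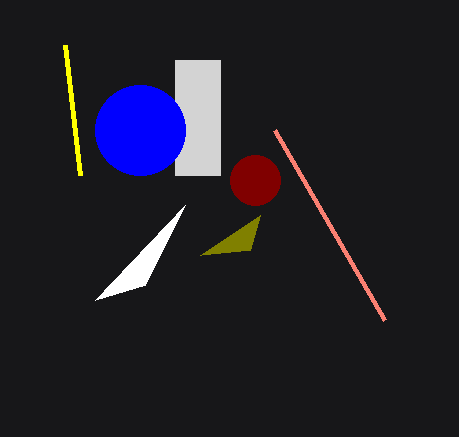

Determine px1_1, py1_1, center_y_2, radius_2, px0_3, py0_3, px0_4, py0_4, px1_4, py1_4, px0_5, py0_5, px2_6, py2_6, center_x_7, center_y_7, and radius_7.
px1_1 = 80
py1_1 = 175
center_y_2 = 180
radius_2 = 25
px0_3 = 385
py0_3 = 320
px0_4 = 175
py0_4 = 60
px1_4 = 220
py1_4 = 175
px0_5 = 145
py0_5 = 285
px2_6 = 250
py2_6 = 250
center_x_7 = 140
center_y_7 = 130
radius_7 = 45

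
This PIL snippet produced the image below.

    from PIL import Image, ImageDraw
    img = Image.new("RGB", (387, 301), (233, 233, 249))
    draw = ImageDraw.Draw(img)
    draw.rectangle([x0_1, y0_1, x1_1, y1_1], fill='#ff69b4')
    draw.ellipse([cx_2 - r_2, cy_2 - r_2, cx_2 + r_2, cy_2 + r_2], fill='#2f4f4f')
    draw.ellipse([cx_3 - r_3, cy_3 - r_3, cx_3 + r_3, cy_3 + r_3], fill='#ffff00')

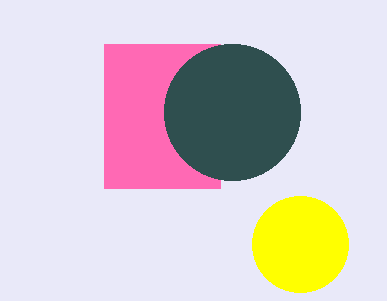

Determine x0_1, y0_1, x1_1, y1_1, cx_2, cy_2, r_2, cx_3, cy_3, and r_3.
x0_1 = 104, y0_1 = 44, x1_1 = 220, y1_1 = 188, cx_2 = 232, cy_2 = 112, r_2 = 68, cx_3 = 300, cy_3 = 244, r_3 = 48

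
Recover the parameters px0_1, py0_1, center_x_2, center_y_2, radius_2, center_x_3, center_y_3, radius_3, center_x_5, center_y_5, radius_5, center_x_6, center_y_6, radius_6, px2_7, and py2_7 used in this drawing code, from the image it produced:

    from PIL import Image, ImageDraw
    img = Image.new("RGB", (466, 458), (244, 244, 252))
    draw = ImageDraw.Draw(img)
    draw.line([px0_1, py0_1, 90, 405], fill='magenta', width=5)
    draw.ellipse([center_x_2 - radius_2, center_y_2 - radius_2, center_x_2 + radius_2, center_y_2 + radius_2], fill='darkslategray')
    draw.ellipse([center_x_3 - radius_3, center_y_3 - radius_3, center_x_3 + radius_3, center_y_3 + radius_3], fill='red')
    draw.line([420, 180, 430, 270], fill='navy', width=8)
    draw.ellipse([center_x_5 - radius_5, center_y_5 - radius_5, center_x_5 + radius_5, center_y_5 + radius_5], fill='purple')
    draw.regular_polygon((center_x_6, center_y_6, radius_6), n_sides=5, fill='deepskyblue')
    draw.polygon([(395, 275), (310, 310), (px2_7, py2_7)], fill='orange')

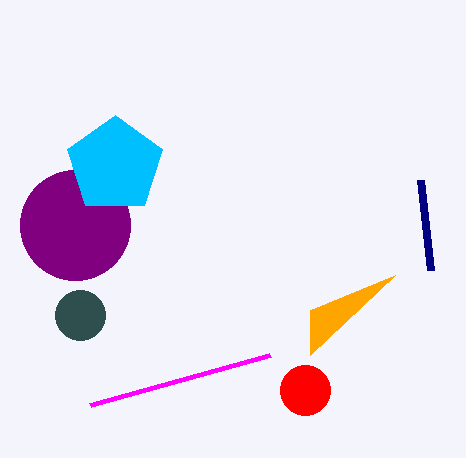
px0_1 = 270, py0_1 = 355, center_x_2 = 80, center_y_2 = 315, radius_2 = 25, center_x_3 = 305, center_y_3 = 390, radius_3 = 25, center_x_5 = 75, center_y_5 = 225, radius_5 = 55, center_x_6 = 115, center_y_6 = 165, radius_6 = 50, px2_7 = 310, py2_7 = 355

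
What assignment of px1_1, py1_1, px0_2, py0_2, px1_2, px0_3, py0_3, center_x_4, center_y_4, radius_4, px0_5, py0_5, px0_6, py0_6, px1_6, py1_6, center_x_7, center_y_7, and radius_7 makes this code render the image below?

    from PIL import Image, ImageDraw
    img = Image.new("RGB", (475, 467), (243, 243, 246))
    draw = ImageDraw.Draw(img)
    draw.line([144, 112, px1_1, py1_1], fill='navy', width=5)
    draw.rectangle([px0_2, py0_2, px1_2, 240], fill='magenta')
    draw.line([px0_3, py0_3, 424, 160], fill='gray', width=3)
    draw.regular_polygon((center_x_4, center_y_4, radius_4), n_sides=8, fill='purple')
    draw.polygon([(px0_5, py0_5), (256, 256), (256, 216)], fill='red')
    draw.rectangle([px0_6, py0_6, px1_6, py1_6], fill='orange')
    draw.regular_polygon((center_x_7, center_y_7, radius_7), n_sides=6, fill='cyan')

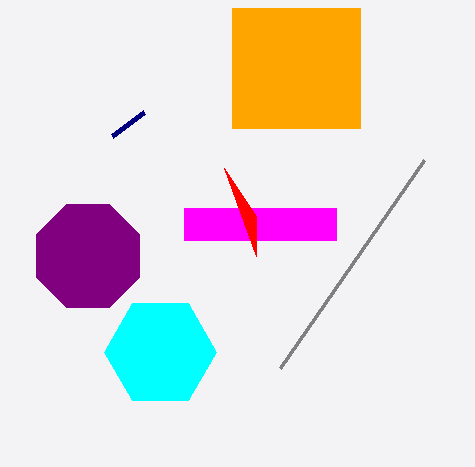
px1_1 = 112
py1_1 = 136
px0_2 = 184
py0_2 = 208
px1_2 = 336
px0_3 = 280
py0_3 = 368
center_x_4 = 88
center_y_4 = 256
radius_4 = 56
px0_5 = 224
py0_5 = 168
px0_6 = 232
py0_6 = 8
px1_6 = 360
py1_6 = 128
center_x_7 = 160
center_y_7 = 352
radius_7 = 56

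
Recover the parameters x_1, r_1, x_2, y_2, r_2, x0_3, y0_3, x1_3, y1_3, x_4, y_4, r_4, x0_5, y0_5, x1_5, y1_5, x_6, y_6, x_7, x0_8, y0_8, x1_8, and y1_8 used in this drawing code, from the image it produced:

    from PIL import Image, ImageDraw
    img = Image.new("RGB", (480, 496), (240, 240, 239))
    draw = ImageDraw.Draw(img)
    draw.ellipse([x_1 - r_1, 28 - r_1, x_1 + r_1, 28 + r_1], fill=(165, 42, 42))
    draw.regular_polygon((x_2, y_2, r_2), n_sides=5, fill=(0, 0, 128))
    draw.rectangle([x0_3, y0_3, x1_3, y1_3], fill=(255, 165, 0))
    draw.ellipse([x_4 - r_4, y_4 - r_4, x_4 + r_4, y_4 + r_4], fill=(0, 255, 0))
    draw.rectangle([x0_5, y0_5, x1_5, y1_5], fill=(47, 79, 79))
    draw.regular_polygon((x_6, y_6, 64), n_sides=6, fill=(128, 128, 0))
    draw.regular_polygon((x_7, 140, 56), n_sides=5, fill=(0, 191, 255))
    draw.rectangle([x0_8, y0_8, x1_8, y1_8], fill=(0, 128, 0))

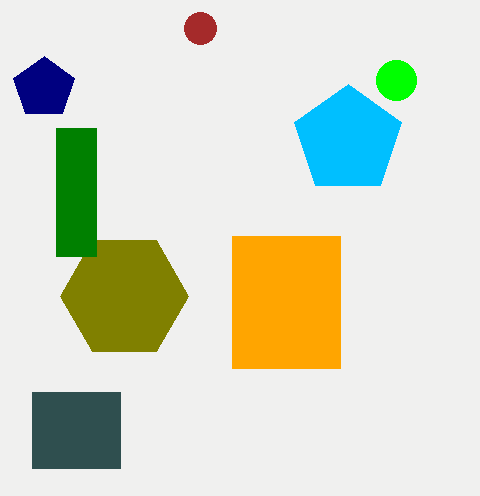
x_1 = 200; r_1 = 16; x_2 = 44; y_2 = 88; r_2 = 32; x0_3 = 232; y0_3 = 236; x1_3 = 340; y1_3 = 368; x_4 = 396; y_4 = 80; r_4 = 20; x0_5 = 32; y0_5 = 392; x1_5 = 120; y1_5 = 468; x_6 = 124; y_6 = 296; x_7 = 348; x0_8 = 56; y0_8 = 128; x1_8 = 96; y1_8 = 256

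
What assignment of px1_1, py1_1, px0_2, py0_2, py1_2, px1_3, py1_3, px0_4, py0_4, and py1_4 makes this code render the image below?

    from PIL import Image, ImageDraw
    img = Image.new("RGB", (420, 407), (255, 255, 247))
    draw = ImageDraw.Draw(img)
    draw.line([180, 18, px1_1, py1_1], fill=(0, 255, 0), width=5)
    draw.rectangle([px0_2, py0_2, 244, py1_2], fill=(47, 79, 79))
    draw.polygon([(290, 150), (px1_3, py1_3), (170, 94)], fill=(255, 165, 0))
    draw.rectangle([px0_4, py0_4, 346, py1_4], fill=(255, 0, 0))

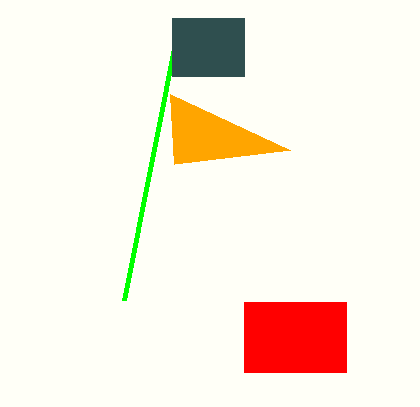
px1_1 = 124, py1_1 = 300, px0_2 = 172, py0_2 = 18, py1_2 = 76, px1_3 = 174, py1_3 = 164, px0_4 = 244, py0_4 = 302, py1_4 = 372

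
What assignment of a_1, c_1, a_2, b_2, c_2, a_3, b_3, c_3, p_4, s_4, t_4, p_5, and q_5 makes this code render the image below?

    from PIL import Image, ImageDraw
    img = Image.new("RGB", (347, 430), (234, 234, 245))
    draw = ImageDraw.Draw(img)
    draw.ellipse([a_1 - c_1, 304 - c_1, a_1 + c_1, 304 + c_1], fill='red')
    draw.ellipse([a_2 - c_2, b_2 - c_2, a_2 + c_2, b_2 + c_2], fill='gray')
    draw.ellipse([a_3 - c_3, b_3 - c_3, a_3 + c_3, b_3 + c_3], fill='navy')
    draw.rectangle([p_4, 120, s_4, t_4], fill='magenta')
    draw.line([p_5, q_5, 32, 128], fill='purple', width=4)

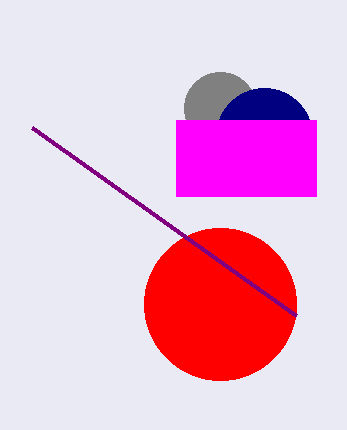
a_1 = 220
c_1 = 76
a_2 = 220
b_2 = 108
c_2 = 36
a_3 = 264
b_3 = 136
c_3 = 48
p_4 = 176
s_4 = 316
t_4 = 196
p_5 = 296
q_5 = 316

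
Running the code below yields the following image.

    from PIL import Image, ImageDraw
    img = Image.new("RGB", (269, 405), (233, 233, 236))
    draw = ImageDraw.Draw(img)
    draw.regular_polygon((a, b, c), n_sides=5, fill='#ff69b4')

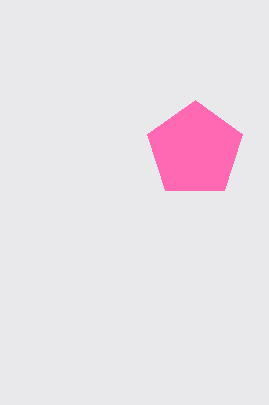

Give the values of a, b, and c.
a = 195, b = 150, c = 50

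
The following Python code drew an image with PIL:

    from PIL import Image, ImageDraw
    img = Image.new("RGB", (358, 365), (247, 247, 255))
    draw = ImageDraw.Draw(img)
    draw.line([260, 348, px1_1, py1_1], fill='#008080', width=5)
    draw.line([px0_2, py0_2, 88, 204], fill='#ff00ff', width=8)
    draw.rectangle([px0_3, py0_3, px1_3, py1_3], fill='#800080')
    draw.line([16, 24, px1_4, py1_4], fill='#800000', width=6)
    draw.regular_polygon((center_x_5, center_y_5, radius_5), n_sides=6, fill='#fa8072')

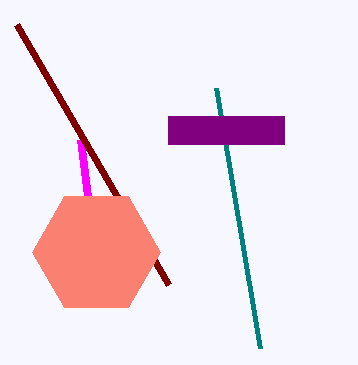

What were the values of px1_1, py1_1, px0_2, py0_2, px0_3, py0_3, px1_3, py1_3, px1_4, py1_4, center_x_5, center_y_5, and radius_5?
px1_1 = 216
py1_1 = 88
px0_2 = 80
py0_2 = 140
px0_3 = 168
py0_3 = 116
px1_3 = 284
py1_3 = 144
px1_4 = 168
py1_4 = 284
center_x_5 = 96
center_y_5 = 252
radius_5 = 64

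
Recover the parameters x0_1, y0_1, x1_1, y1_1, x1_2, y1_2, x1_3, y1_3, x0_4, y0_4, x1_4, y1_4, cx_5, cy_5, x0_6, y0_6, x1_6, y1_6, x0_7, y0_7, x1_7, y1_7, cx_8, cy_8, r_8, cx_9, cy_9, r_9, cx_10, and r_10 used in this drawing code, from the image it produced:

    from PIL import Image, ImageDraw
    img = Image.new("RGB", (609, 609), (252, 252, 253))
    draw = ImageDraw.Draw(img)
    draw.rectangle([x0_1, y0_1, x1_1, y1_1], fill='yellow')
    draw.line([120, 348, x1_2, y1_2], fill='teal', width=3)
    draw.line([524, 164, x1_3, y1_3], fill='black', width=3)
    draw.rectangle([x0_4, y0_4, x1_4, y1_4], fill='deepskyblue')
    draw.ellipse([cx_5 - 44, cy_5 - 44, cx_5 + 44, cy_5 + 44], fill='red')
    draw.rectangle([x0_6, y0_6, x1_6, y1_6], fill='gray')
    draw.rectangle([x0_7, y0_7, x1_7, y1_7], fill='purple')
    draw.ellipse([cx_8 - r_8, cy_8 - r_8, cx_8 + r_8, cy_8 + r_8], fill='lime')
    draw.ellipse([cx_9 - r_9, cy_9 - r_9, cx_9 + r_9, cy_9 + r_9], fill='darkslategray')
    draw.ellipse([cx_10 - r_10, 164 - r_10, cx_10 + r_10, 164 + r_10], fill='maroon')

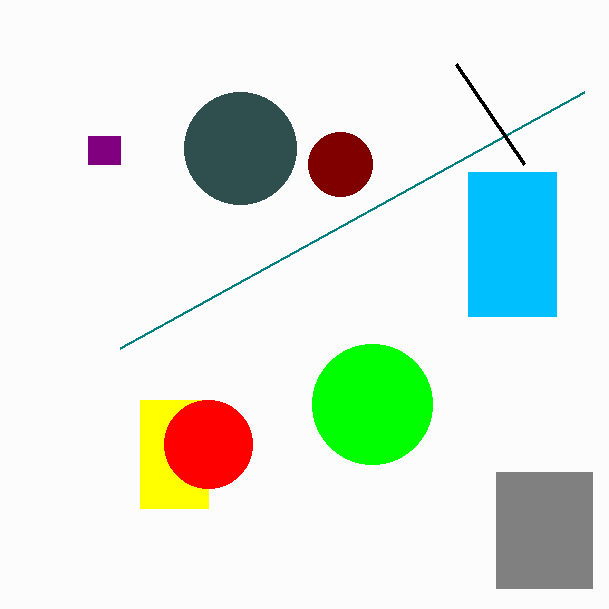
x0_1 = 140, y0_1 = 400, x1_1 = 208, y1_1 = 508, x1_2 = 584, y1_2 = 92, x1_3 = 456, y1_3 = 64, x0_4 = 468, y0_4 = 172, x1_4 = 556, y1_4 = 316, cx_5 = 208, cy_5 = 444, x0_6 = 496, y0_6 = 472, x1_6 = 592, y1_6 = 588, x0_7 = 88, y0_7 = 136, x1_7 = 120, y1_7 = 164, cx_8 = 372, cy_8 = 404, r_8 = 60, cx_9 = 240, cy_9 = 148, r_9 = 56, cx_10 = 340, r_10 = 32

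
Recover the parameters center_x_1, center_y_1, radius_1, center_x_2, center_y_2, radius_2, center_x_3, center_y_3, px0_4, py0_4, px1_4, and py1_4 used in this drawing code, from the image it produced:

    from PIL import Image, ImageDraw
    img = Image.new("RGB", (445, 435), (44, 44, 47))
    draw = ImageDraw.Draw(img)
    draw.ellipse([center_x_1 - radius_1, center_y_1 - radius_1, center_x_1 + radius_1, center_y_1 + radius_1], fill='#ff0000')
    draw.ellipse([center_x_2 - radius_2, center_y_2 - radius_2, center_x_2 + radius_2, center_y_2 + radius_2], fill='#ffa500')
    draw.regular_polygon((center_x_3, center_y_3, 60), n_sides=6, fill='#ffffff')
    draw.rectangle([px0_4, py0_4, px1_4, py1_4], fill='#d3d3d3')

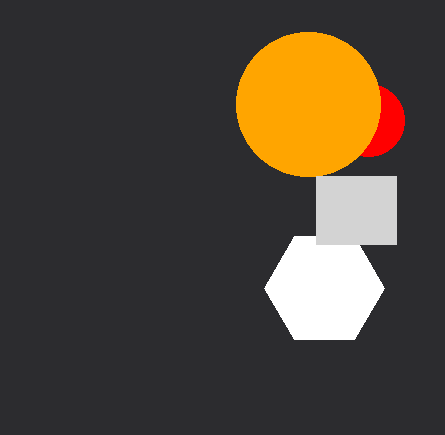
center_x_1 = 368, center_y_1 = 120, radius_1 = 36, center_x_2 = 308, center_y_2 = 104, radius_2 = 72, center_x_3 = 324, center_y_3 = 288, px0_4 = 316, py0_4 = 176, px1_4 = 396, py1_4 = 244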